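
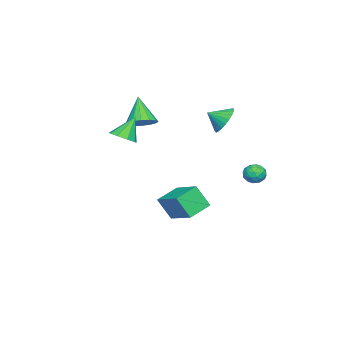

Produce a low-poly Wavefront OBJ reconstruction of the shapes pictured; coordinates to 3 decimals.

v 3.452 -2.02 2.519
v 4.167 -1.98 2.898
v 2.728 -1.62 3.841
v 4.04 -1.487 2.679
v 3.638 -1.244 2.385
v 3.149 -1.364 2.154
v 2.802 -1.791 2.093
v 2.759 -2.326 2.232
v 3.04 -2.718 2.505
v 3.514 -2.783 2.784
v 3.959 -2.492 2.94
v -1.305 -1.295 -5.289
v -1.144 -2.069 -3.898
v -2.66 -0.679 -4.79
v -2.499 -1.454 -3.399
v -0.301 0.294 -4.521
v -0.14 -0.481 -3.13
v -1.656 0.909 -4.022
v -1.495 0.135 -2.631
v -2.08 1.548 2.41
v -1.254 1.54 1.884
v -1.72 0.672 2.99
v -1.156 1.771 2.173
v -1.2 1.968 2.498
v -1.377 2.101 2.809
v -1.661 2.15 3.06
v -2.01 2.107 3.212
v -2.369 1.979 3.242
v -2.684 1.785 3.145
v -2.907 1.555 2.937
v -3.004 1.324 2.648
v -2.961 1.127 2.323
v -2.784 0.994 2.012
v -2.499 0.945 1.761
v -2.151 0.988 1.609
v -1.792 1.117 1.579
v -1.477 1.31 1.676
v -3.736 3.333 -2.417
v -3.16 3.075 -2.059
v -4.34 2.365 -2.141
v -3.764 2.107 -1.783
v -4.127 2.679 -1.523
v -3.753 3.278 -1.693
v -3.747 2.162 -2.507
v -3.373 2.761 -2.677
v -3.167 2.352 -2.114
v -3.401 2.671 -1.507
v -4.099 2.769 -2.693
v -4.333 3.088 -2.086
v -3.395 3.289 -2.262
v -4.105 2.151 -1.938
v -4.318 2.487 -1.785
v -3.98 2.336 -1.575
v -3.743 3.408 -2.047
v -3.405 3.256 -1.837
v -3.973 3.024 -1.522
v -4.095 2.184 -2.363
v -3.757 2.032 -2.153
v -3.52 3.104 -2.625
v -3.182 2.953 -2.415
v -3.527 2.416 -2.678
v -3.06 2.712 -2.084
v -3.416 2.143 -1.922
v -3.405 2.176 -2.347
v -3.186 2.527 -2.447
v -3.198 2.9 -1.727
v -3.553 2.331 -1.565
v -3.766 2.667 -1.412
v -3.547 3.019 -1.512
v -3.202 2.475 -1.76
v -3.947 3.109 -2.635
v -4.302 2.54 -2.473
v -3.953 2.421 -2.688
v -3.734 2.773 -2.788
v -4.084 3.297 -2.278
v -4.44 2.728 -2.116
v -4.314 2.913 -1.753
v -4.095 3.264 -1.853
v -4.298 2.965 -2.44
v -2.394 -3.539 1.372
v -1.564 -3.711 1.755
v -3.286 -4.161 3.028
v -1.664 -3.255 1.873
v -1.959 -2.875 1.856
v -2.371 -2.673 1.71
v -2.789 -2.703 1.474
v -3.101 -2.957 1.21
v -3.224 -3.368 0.99
v -3.125 -3.824 0.872
v -2.83 -4.203 0.889
v -2.418 -4.405 1.035
v -2 -4.375 1.271
v -1.687 -4.121 1.535
f 2 1 4
f 2 4 3
f 4 1 5
f 4 5 3
f 5 1 6
f 5 6 3
f 6 1 7
f 6 7 3
f 7 1 8
f 7 8 3
f 8 1 9
f 8 9 3
f 9 1 10
f 9 10 3
f 10 1 11
f 10 11 3
f 11 1 2
f 11 2 3
f 13 15 12
f 16 13 12
f 12 15 14
f 14 16 12
f 13 19 15
f 17 13 16
f 17 19 13
f 15 19 14
f 18 16 14
f 14 19 18
f 18 17 16
f 19 17 18
f 21 20 23
f 21 23 22
f 23 20 24
f 23 24 22
f 24 20 25
f 24 25 22
f 25 20 26
f 25 26 22
f 26 20 27
f 26 27 22
f 27 20 28
f 27 28 22
f 28 20 29
f 28 29 22
f 29 20 30
f 29 30 22
f 30 20 31
f 30 31 22
f 31 20 32
f 31 32 22
f 32 20 33
f 32 33 22
f 33 20 34
f 33 34 22
f 34 20 35
f 34 35 22
f 35 20 36
f 35 36 22
f 36 20 37
f 36 37 22
f 37 20 21
f 37 21 22
f 38 75 54
f 75 49 78
f 54 78 43
f 75 78 54
f 38 54 50
f 54 43 55
f 50 55 39
f 54 55 50
f 38 50 59
f 50 39 60
f 59 60 45
f 50 60 59
f 38 59 71
f 59 45 74
f 71 74 48
f 59 74 71
f 38 71 75
f 71 48 79
f 75 79 49
f 71 79 75
f 39 55 66
f 55 43 69
f 66 69 47
f 55 69 66
f 43 78 56
f 78 49 77
f 56 77 42
f 78 77 56
f 49 79 76
f 79 48 72
f 76 72 40
f 79 72 76
f 48 74 73
f 74 45 61
f 73 61 44
f 74 61 73
f 45 60 65
f 60 39 62
f 65 62 46
f 60 62 65
f 41 67 53
f 67 47 68
f 53 68 42
f 67 68 53
f 41 53 51
f 53 42 52
f 51 52 40
f 53 52 51
f 41 51 58
f 51 40 57
f 58 57 44
f 51 57 58
f 41 58 63
f 58 44 64
f 63 64 46
f 58 64 63
f 41 63 67
f 63 46 70
f 67 70 47
f 63 70 67
f 42 68 56
f 68 47 69
f 56 69 43
f 68 69 56
f 40 52 76
f 52 42 77
f 76 77 49
f 52 77 76
f 44 57 73
f 57 40 72
f 73 72 48
f 57 72 73
f 46 64 65
f 64 44 61
f 65 61 45
f 64 61 65
f 47 70 66
f 70 46 62
f 66 62 39
f 70 62 66
f 81 80 83
f 81 83 82
f 83 80 84
f 83 84 82
f 84 80 85
f 84 85 82
f 85 80 86
f 85 86 82
f 86 80 87
f 86 87 82
f 87 80 88
f 87 88 82
f 88 80 89
f 88 89 82
f 89 80 90
f 89 90 82
f 90 80 91
f 90 91 82
f 91 80 92
f 91 92 82
f 92 80 93
f 92 93 82
f 93 80 81
f 93 81 82



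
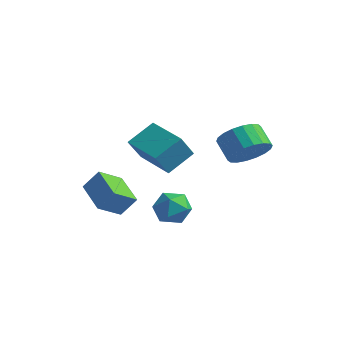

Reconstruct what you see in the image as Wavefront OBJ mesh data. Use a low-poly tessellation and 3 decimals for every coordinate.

v -1.608 -2.171 -3.531
v -1.849 -3.307 -2.823
v -3.136 -1.5 -2.972
v -3.376 -2.636 -2.264
v -1.084 -1.724 -2.636
v -1.324 -2.86 -1.928
v -2.611 -1.053 -2.077
v -2.852 -2.189 -1.369
v 1.515 2.515 -0.512
v 2.083 3.313 -0.163
v 1.194 3.603 0.62
v 0.625 2.805 0.272
v 1.84 3.502 -0.508
v 0.951 3.793 0.275
v 1.533 3.496 -0.855
v 0.644 3.787 -0.071
v 1.222 3.296 -1.133
v 0.333 3.586 -0.35
v 0.97 2.941 -1.288
v 0.081 3.231 -0.505
v 0.825 2.501 -1.29
v -0.064 2.792 -0.506
v 0.816 2.064 -1.137
v -0.073 2.355 -0.354
v 0.946 1.717 -0.86
v 0.057 2.007 -0.077
v 1.189 1.527 -0.515
v 0.3 1.818 0.268
v 1.496 1.533 -0.169
v 0.607 1.824 0.615
v 1.807 1.734 0.11
v 0.918 2.024 0.893
v 2.059 2.089 0.265
v 1.17 2.379 1.048
v 2.204 2.528 0.266
v 1.315 2.819 1.05
v 2.213 2.965 0.114
v 1.324 3.256 0.897
v -0.11 -1.572 -2.757
v 0.5 -1.134 -3.298
v 1 -1.986 -1.842
v 1.61 -1.548 -2.383
v 0.997 -1.062 -1.888
v 0.311 -0.806 -2.454
v 1.189 -2.314 -2.686
v 0.503 -2.058 -3.252
v 1.302 -1.593 -3.254
v 1.184 -0.819 -2.762
v 0.316 -2.301 -2.378
v 0.198 -1.527 -1.886
v -3.536 1.131 -1.796
v -3.515 0.284 -0.619
v -3.183 2.368 -0.913
v -3.162 1.521 0.264
v -1.578 0.779 -2.084
v -1.557 -0.068 -0.907
v -1.225 2.016 -1.201
v -1.204 1.169 -0.024
f 2 4 1
f 5 2 1
f 1 4 3
f 3 5 1
f 2 8 4
f 6 2 5
f 6 8 2
f 4 8 3
f 7 5 3
f 3 8 7
f 7 6 5
f 8 6 7
f 10 9 13
f 10 13 11
f 11 13 14
f 11 14 12
f 13 9 15
f 13 15 14
f 14 15 16
f 14 16 12
f 15 9 17
f 15 17 16
f 16 17 18
f 16 18 12
f 17 9 19
f 17 19 18
f 18 19 20
f 18 20 12
f 19 9 21
f 19 21 20
f 20 21 22
f 20 22 12
f 21 9 23
f 21 23 22
f 22 23 24
f 22 24 12
f 23 9 25
f 23 25 24
f 24 25 26
f 24 26 12
f 25 9 27
f 25 27 26
f 26 27 28
f 26 28 12
f 27 9 29
f 27 29 28
f 28 29 30
f 28 30 12
f 29 9 31
f 29 31 30
f 30 31 32
f 30 32 12
f 31 9 33
f 31 33 32
f 32 33 34
f 32 34 12
f 33 9 35
f 33 35 34
f 34 35 36
f 34 36 12
f 35 9 37
f 35 37 36
f 36 37 38
f 36 38 12
f 37 9 10
f 37 10 38
f 38 10 11
f 38 11 12
f 39 50 44
f 39 44 40
f 39 40 46
f 39 46 49
f 39 49 50
f 40 44 48
f 44 50 43
f 50 49 41
f 49 46 45
f 46 40 47
f 42 48 43
f 42 43 41
f 42 41 45
f 42 45 47
f 42 47 48
f 43 48 44
f 41 43 50
f 45 41 49
f 47 45 46
f 48 47 40
f 52 54 51
f 55 52 51
f 51 54 53
f 53 55 51
f 52 58 54
f 56 52 55
f 56 58 52
f 54 58 53
f 57 55 53
f 53 58 57
f 57 56 55
f 58 56 57



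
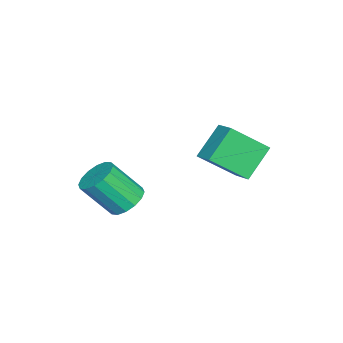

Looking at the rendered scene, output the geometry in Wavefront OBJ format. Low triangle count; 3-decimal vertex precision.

v 3.213 0.676 -3.842
v 3.818 1.143 -3.607
v 4.113 0.071 -2.242
v 3.507 -0.396 -2.478
v 3.484 1.295 -3.415
v 3.779 0.224 -2.05
v 3.077 1.281 -3.338
v 3.372 0.21 -1.973
v 2.707 1.106 -3.396
v 3.002 0.034 -2.031
v 2.472 0.815 -3.573
v 2.767 -0.257 -2.209
v 2.436 0.486 -3.823
v 2.73 -0.585 -2.458
v 2.607 0.209 -4.078
v 2.902 -0.863 -2.713
v 2.941 0.056 -4.27
v 3.236 -1.015 -2.905
v 3.348 0.07 -4.347
v 3.643 -1.001 -2.982
v 3.718 0.246 -4.289
v 4.013 -0.826 -2.924
v 3.953 0.537 -4.111
v 4.248 -0.535 -2.747
v 3.99 0.865 -3.862
v 4.284 -0.206 -2.497
v -0.231 3.855 -4.125
v 0.342 2.497 -2.943
v -1.279 4.421 -2.969
v -0.706 3.062 -1.786
v 0.526 4.498 -3.754
v 1.099 3.139 -2.571
v -0.522 5.063 -2.597
v 0.051 3.705 -1.415
f 2 1 5
f 2 5 3
f 3 5 6
f 3 6 4
f 5 1 7
f 5 7 6
f 6 7 8
f 6 8 4
f 7 1 9
f 7 9 8
f 8 9 10
f 8 10 4
f 9 1 11
f 9 11 10
f 10 11 12
f 10 12 4
f 11 1 13
f 11 13 12
f 12 13 14
f 12 14 4
f 13 1 15
f 13 15 14
f 14 15 16
f 14 16 4
f 15 1 17
f 15 17 16
f 16 17 18
f 16 18 4
f 17 1 19
f 17 19 18
f 18 19 20
f 18 20 4
f 19 1 21
f 19 21 20
f 20 21 22
f 20 22 4
f 21 1 23
f 21 23 22
f 22 23 24
f 22 24 4
f 23 1 25
f 23 25 24
f 24 25 26
f 24 26 4
f 25 1 2
f 25 2 26
f 26 2 3
f 26 3 4
f 28 30 27
f 31 28 27
f 27 30 29
f 29 31 27
f 28 34 30
f 32 28 31
f 32 34 28
f 30 34 29
f 33 31 29
f 29 34 33
f 33 32 31
f 34 32 33



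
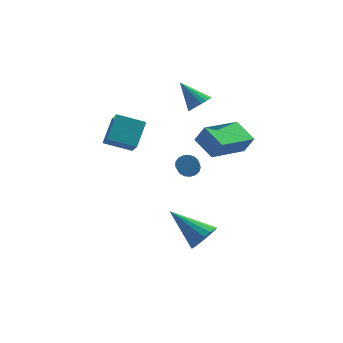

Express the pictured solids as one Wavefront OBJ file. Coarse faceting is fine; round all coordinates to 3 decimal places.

v 0.924 -1.851 -0.185
v 1.452 -1.807 -0.174
v 1.544 -3.166 0.775
v 1.016 -3.209 0.765
v 1.376 -1.672 0.027
v 1.468 -3.031 0.976
v 1.196 -1.578 0.179
v 1.289 -2.937 1.128
v 0.954 -1.546 0.248
v 1.047 -2.905 1.197
v 0.705 -1.584 0.218
v 0.798 -2.943 1.167
v 0.506 -1.683 0.096
v 0.599 -3.042 1.045
v 0.403 -1.821 -0.091
v 0.496 -3.179 0.858
v 0.419 -1.965 -0.299
v 0.512 -3.324 0.65
v 0.551 -2.083 -0.481
v 0.643 -3.442 0.468
v 0.768 -2.148 -0.595
v 0.86 -3.507 0.354
v 1.021 -2.145 -0.615
v 1.113 -3.503 0.334
v 1.251 -2.074 -0.536
v 1.344 -3.433 0.413
v 1.407 -1.952 -0.377
v 1.499 -3.311 0.572
v 1.666 -2.121 -4.589
v 1.966 -2.51 -3.933
v 0.014 -1.379 -3.391
v 2.136 -2.157 -3.918
v 2.198 -1.795 -4.056
v 2.138 -1.508 -4.317
v 1.97 -1.361 -4.64
v 1.732 -1.388 -4.951
v 1.479 -1.583 -5.179
v 1.269 -1.901 -5.272
v 1.149 -2.27 -5.208
v 1.148 -2.604 -5.002
v 1.266 -2.828 -4.702
v 1.475 -2.889 -4.376
v 1.728 -2.775 -4.098
v 1.163 -1.731 1.518
v 1.617 -1.883 2.397
v 2.449 -0.143 1.129
v 2.903 -0.295 2.007
v 2.017 -2.565 0.933
v 2.471 -2.717 1.811
v 3.303 -0.977 0.543
v 3.757 -1.129 1.422
v -3.571 2.011 -1.021
v -3.24 1.279 -0.344
v -3.29 3.133 0.055
v -2.959 2.402 0.732
v -2.201 2.158 -1.532
v -1.87 1.427 -0.855
v -1.92 3.281 -0.456
v -1.589 2.549 0.221
v 0.85 3.488 1.092
v 1.175 3.079 1.544
v -0.17 3.952 2.248
v 1.319 3.326 1.572
v 1.382 3.6 1.517
v 1.353 3.855 1.389
v 1.237 4.047 1.209
v 1.055 4.141 1.01
v 0.836 4.123 0.824
v 0.621 3.995 0.685
v 0.445 3.779 0.617
v 0.339 3.513 0.63
v 0.321 3.242 0.724
v 0.395 3.014 0.881
v 0.548 2.868 1.075
v 0.753 2.828 1.272
v 0.975 2.903 1.438
f 2 1 5
f 2 5 3
f 3 5 6
f 3 6 4
f 5 1 7
f 5 7 6
f 6 7 8
f 6 8 4
f 7 1 9
f 7 9 8
f 8 9 10
f 8 10 4
f 9 1 11
f 9 11 10
f 10 11 12
f 10 12 4
f 11 1 13
f 11 13 12
f 12 13 14
f 12 14 4
f 13 1 15
f 13 15 14
f 14 15 16
f 14 16 4
f 15 1 17
f 15 17 16
f 16 17 18
f 16 18 4
f 17 1 19
f 17 19 18
f 18 19 20
f 18 20 4
f 19 1 21
f 19 21 20
f 20 21 22
f 20 22 4
f 21 1 23
f 21 23 22
f 22 23 24
f 22 24 4
f 23 1 25
f 23 25 24
f 24 25 26
f 24 26 4
f 25 1 27
f 25 27 26
f 26 27 28
f 26 28 4
f 27 1 2
f 27 2 28
f 28 2 3
f 28 3 4
f 30 29 32
f 30 32 31
f 32 29 33
f 32 33 31
f 33 29 34
f 33 34 31
f 34 29 35
f 34 35 31
f 35 29 36
f 35 36 31
f 36 29 37
f 36 37 31
f 37 29 38
f 37 38 31
f 38 29 39
f 38 39 31
f 39 29 40
f 39 40 31
f 40 29 41
f 40 41 31
f 41 29 42
f 41 42 31
f 42 29 43
f 42 43 31
f 43 29 30
f 43 30 31
f 45 47 44
f 48 45 44
f 44 47 46
f 46 48 44
f 45 51 47
f 49 45 48
f 49 51 45
f 47 51 46
f 50 48 46
f 46 51 50
f 50 49 48
f 51 49 50
f 53 55 52
f 56 53 52
f 52 55 54
f 54 56 52
f 53 59 55
f 57 53 56
f 57 59 53
f 55 59 54
f 58 56 54
f 54 59 58
f 58 57 56
f 59 57 58
f 61 60 63
f 61 63 62
f 63 60 64
f 63 64 62
f 64 60 65
f 64 65 62
f 65 60 66
f 65 66 62
f 66 60 67
f 66 67 62
f 67 60 68
f 67 68 62
f 68 60 69
f 68 69 62
f 69 60 70
f 69 70 62
f 70 60 71
f 70 71 62
f 71 60 72
f 71 72 62
f 72 60 73
f 72 73 62
f 73 60 74
f 73 74 62
f 74 60 75
f 74 75 62
f 75 60 76
f 75 76 62
f 76 60 61
f 76 61 62



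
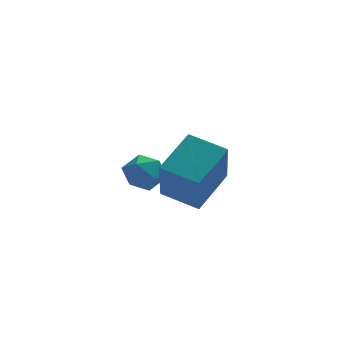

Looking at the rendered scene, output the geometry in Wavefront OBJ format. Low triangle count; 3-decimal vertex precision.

v 0.422 -0.486 -1.189
v 0.288 -1.583 0.465
v -0.683 0.213 -0.816
v -0.818 -0.885 0.839
v 1.418 0.645 -0.359
v 1.283 -0.453 1.296
v 0.312 1.343 0.015
v 0.178 0.246 1.669
v -1.656 3.007 -1.012
v -1.061 3.265 -0.564
v -0.819 2.475 -1.816
v -0.224 2.733 -1.368
v -0.701 2.165 -1.101
v -1.218 2.493 -0.604
v -0.662 3.247 -1.776
v -1.179 3.575 -1.279
v -0.446 3.413 -1.036
v -0.471 2.744 -0.619
v -1.409 2.996 -1.761
v -1.434 2.327 -1.344
f 2 4 1
f 5 2 1
f 1 4 3
f 3 5 1
f 2 8 4
f 6 2 5
f 6 8 2
f 4 8 3
f 7 5 3
f 3 8 7
f 7 6 5
f 8 6 7
f 9 20 14
f 9 14 10
f 9 10 16
f 9 16 19
f 9 19 20
f 10 14 18
f 14 20 13
f 20 19 11
f 19 16 15
f 16 10 17
f 12 18 13
f 12 13 11
f 12 11 15
f 12 15 17
f 12 17 18
f 13 18 14
f 11 13 20
f 15 11 19
f 17 15 16
f 18 17 10



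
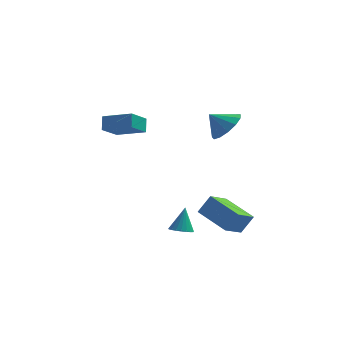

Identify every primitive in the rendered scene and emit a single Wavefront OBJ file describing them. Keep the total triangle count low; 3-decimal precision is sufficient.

v 0.295 -2.763 -3.518
v 0.776 -2.426 -3.717
v 0.405 -2.177 -2.262
v 0.576 -2.272 -3.771
v 0.328 -2.203 -3.782
v 0.074 -2.23 -3.747
v -0.141 -2.35 -3.672
v -0.282 -2.541 -3.571
v -0.322 -2.77 -3.46
v -0.256 -2.998 -3.36
v -0.095 -3.186 -3.287
v 0.134 -3.3 -3.254
v 0.391 -3.321 -3.266
v 0.631 -3.246 -3.322
v 0.813 -3.087 -3.412
v 0.905 -2.872 -3.521
v 0.892 -2.638 -3.628
v 0.915 -1.505 -2.875
v 1.482 -1.197 -1.911
v 1.543 -0.381 -3.604
v 2.11 -0.072 -2.64
v 2.41 -2.668 -3.38
v 2.977 -2.359 -2.416
v 3.038 -1.543 -4.109
v 3.605 -1.235 -3.145
v -3.429 0.563 1.084
v -3.948 -0.499 1.889
v -3.502 1.103 1.75
v -4.022 0.041 2.554
v -1.898 0.179 1.566
v -2.418 -0.883 2.37
v -1.972 0.719 2.231
v -2.491 -0.343 3.036
v 2.303 -1.778 3.189
v 2.98 -1.978 3.882
v 1.477 -1.862 3.971
v 2.919 -1.423 3.878
v 2.662 -0.981 3.655
v 2.291 -0.792 3.284
v 1.923 -0.916 2.882
v 1.676 -1.313 2.579
v 1.628 -1.858 2.469
v 1.794 -2.377 2.587
v 2.121 -2.706 2.897
v 2.506 -2.74 3.299
v 2.826 -2.468 3.667
f 2 1 4
f 2 4 3
f 4 1 5
f 4 5 3
f 5 1 6
f 5 6 3
f 6 1 7
f 6 7 3
f 7 1 8
f 7 8 3
f 8 1 9
f 8 9 3
f 9 1 10
f 9 10 3
f 10 1 11
f 10 11 3
f 11 1 12
f 11 12 3
f 12 1 13
f 12 13 3
f 13 1 14
f 13 14 3
f 14 1 15
f 14 15 3
f 15 1 16
f 15 16 3
f 16 1 17
f 16 17 3
f 17 1 2
f 17 2 3
f 19 21 18
f 22 19 18
f 18 21 20
f 20 22 18
f 19 25 21
f 23 19 22
f 23 25 19
f 21 25 20
f 24 22 20
f 20 25 24
f 24 23 22
f 25 23 24
f 27 29 26
f 30 27 26
f 26 29 28
f 28 30 26
f 27 33 29
f 31 27 30
f 31 33 27
f 29 33 28
f 32 30 28
f 28 33 32
f 32 31 30
f 33 31 32
f 35 34 37
f 35 37 36
f 37 34 38
f 37 38 36
f 38 34 39
f 38 39 36
f 39 34 40
f 39 40 36
f 40 34 41
f 40 41 36
f 41 34 42
f 41 42 36
f 42 34 43
f 42 43 36
f 43 34 44
f 43 44 36
f 44 34 45
f 44 45 36
f 45 34 46
f 45 46 36
f 46 34 35
f 46 35 36



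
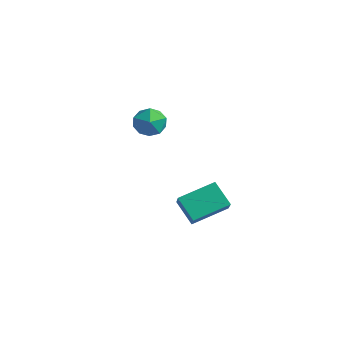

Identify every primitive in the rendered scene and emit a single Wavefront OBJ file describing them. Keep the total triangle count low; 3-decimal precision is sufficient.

v 2.37 0.306 -3.383
v 3.098 -0.296 -2.534
v 2.943 1.784 -2.827
v 3.671 1.182 -1.978
v 3.309 0.258 -4.222
v 4.037 -0.344 -3.373
v 3.882 1.736 -3.666
v 4.61 1.134 -2.817
v -2.201 2.452 -0.853
v -1.635 3.088 -0.875
v -1.305 1.632 -1.505
v -0.739 2.268 -1.527
v -0.94 1.901 -0.785
v -1.493 2.408 -0.382
v -1.447 2.312 -1.998
v -2 2.819 -1.595
v -1.168 3.001 -1.582
v -0.855 2.747 -0.832
v -2.085 1.973 -1.548
v -1.772 1.719 -0.798
f 2 4 1
f 5 2 1
f 1 4 3
f 3 5 1
f 2 8 4
f 6 2 5
f 6 8 2
f 4 8 3
f 7 5 3
f 3 8 7
f 7 6 5
f 8 6 7
f 9 20 14
f 9 14 10
f 9 10 16
f 9 16 19
f 9 19 20
f 10 14 18
f 14 20 13
f 20 19 11
f 19 16 15
f 16 10 17
f 12 18 13
f 12 13 11
f 12 11 15
f 12 15 17
f 12 17 18
f 13 18 14
f 11 13 20
f 15 11 19
f 17 15 16
f 18 17 10



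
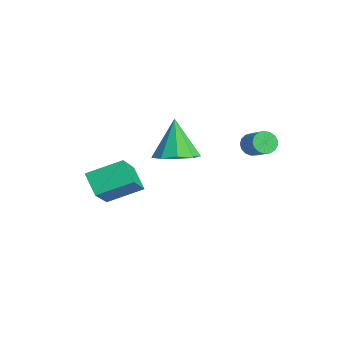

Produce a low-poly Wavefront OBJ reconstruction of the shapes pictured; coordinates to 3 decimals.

v 1.255 2.994 2.064
v 1.553 3.095 1.565
v 2.504 3.308 2.177
v 2.205 3.206 2.676
v 1.451 3.349 1.636
v 2.401 3.562 2.248
v 1.304 3.521 1.804
v 2.254 3.734 2.416
v 1.146 3.572 2.032
v 2.096 3.785 2.644
v 1.012 3.491 2.268
v 1.962 3.704 2.88
v 0.934 3.296 2.456
v 1.885 3.509 3.068
v 0.93 3.032 2.555
v 1.88 3.244 3.167
v 1 2.758 2.541
v 1.95 2.971 3.153
v 1.129 2.539 2.418
v 2.079 2.752 3.03
v 1.286 2.424 2.214
v 2.236 2.637 2.826
v 1.436 2.439 1.975
v 2.386 2.652 2.587
v 1.545 2.581 1.757
v 2.495 2.794 2.369
v 1.587 2.818 1.609
v 2.537 3.031 2.221
v -3.699 -2.501 -2.047
v -3.412 -0.863 -1.33
v -2.727 -2.303 -2.887
v -2.44 -0.666 -2.17
v -2.32 -3.354 -0.65
v -2.033 -1.717 0.067
v -1.348 -3.157 -1.49
v -1.061 -1.519 -0.773
v -0.127 0.07 1.064
v 0.82 -0.149 1.488
v -0.913 0.25 2.916
v 0.752 0.567 1.389
v 0.272 1.049 1.139
v -0.394 1.074 0.853
v -0.935 0.629 0.666
v -1.098 -0.078 0.666
v -0.806 -0.715 0.852
v -0.197 -0.985 1.137
v 0.446 -0.761 1.388
f 2 1 5
f 2 5 3
f 3 5 6
f 3 6 4
f 5 1 7
f 5 7 6
f 6 7 8
f 6 8 4
f 7 1 9
f 7 9 8
f 8 9 10
f 8 10 4
f 9 1 11
f 9 11 10
f 10 11 12
f 10 12 4
f 11 1 13
f 11 13 12
f 12 13 14
f 12 14 4
f 13 1 15
f 13 15 14
f 14 15 16
f 14 16 4
f 15 1 17
f 15 17 16
f 16 17 18
f 16 18 4
f 17 1 19
f 17 19 18
f 18 19 20
f 18 20 4
f 19 1 21
f 19 21 20
f 20 21 22
f 20 22 4
f 21 1 23
f 21 23 22
f 22 23 24
f 22 24 4
f 23 1 25
f 23 25 24
f 24 25 26
f 24 26 4
f 25 1 27
f 25 27 26
f 26 27 28
f 26 28 4
f 27 1 2
f 27 2 28
f 28 2 3
f 28 3 4
f 30 32 29
f 33 30 29
f 29 32 31
f 31 33 29
f 30 36 32
f 34 30 33
f 34 36 30
f 32 36 31
f 35 33 31
f 31 36 35
f 35 34 33
f 36 34 35
f 38 37 40
f 38 40 39
f 40 37 41
f 40 41 39
f 41 37 42
f 41 42 39
f 42 37 43
f 42 43 39
f 43 37 44
f 43 44 39
f 44 37 45
f 44 45 39
f 45 37 46
f 45 46 39
f 46 37 47
f 46 47 39
f 47 37 38
f 47 38 39



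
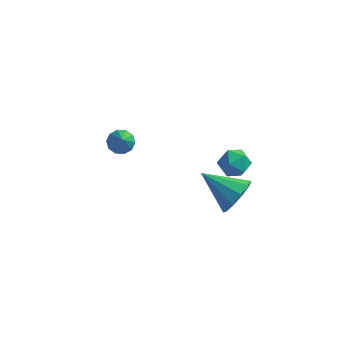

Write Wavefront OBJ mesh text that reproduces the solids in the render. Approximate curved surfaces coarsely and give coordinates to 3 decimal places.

v -4.071 1.598 1.503
v -3.729 1.161 1.044
v -3.509 0.342 3.117
v -3.439 1.468 1.183
v -3.39 1.826 1.444
v -3.601 2.096 1.728
v -3.992 2.176 1.925
v -4.412 2.035 1.962
v -4.702 1.727 1.823
v -4.751 1.37 1.562
v -4.54 1.1 1.279
v -4.149 1.02 1.081
v 2.839 -1.144 2.177
v 3.238 -1.698 3.04
v 0.941 -0.916 3.203
v 3.369 -1.038 3.135
v 3.298 -0.419 2.865
v 3.052 -0.076 2.332
v 2.724 -0.141 1.74
v 2.441 -0.59 1.315
v 2.309 -1.25 1.219
v 2.381 -1.87 1.49
v 2.627 -2.212 2.023
v 2.955 -2.147 2.615
v 1.358 1.98 2.277
v 1.878 2.616 1.874
v 1.642 1.044 1.166
v 2.162 1.68 0.763
v 2.44 1.288 1.541
v 2.264 1.866 2.228
v 1.256 1.794 0.812
v 1.08 2.372 1.499
v 1.814 2.501 0.969
v 2.546 2.188 1.419
v 0.974 1.472 1.621
v 1.706 1.159 2.071
f 2 1 4
f 2 4 3
f 4 1 5
f 4 5 3
f 5 1 6
f 5 6 3
f 6 1 7
f 6 7 3
f 7 1 8
f 7 8 3
f 8 1 9
f 8 9 3
f 9 1 10
f 9 10 3
f 10 1 11
f 10 11 3
f 11 1 12
f 11 12 3
f 12 1 2
f 12 2 3
f 14 13 16
f 14 16 15
f 16 13 17
f 16 17 15
f 17 13 18
f 17 18 15
f 18 13 19
f 18 19 15
f 19 13 20
f 19 20 15
f 20 13 21
f 20 21 15
f 21 13 22
f 21 22 15
f 22 13 23
f 22 23 15
f 23 13 24
f 23 24 15
f 24 13 14
f 24 14 15
f 25 36 30
f 25 30 26
f 25 26 32
f 25 32 35
f 25 35 36
f 26 30 34
f 30 36 29
f 36 35 27
f 35 32 31
f 32 26 33
f 28 34 29
f 28 29 27
f 28 27 31
f 28 31 33
f 28 33 34
f 29 34 30
f 27 29 36
f 31 27 35
f 33 31 32
f 34 33 26



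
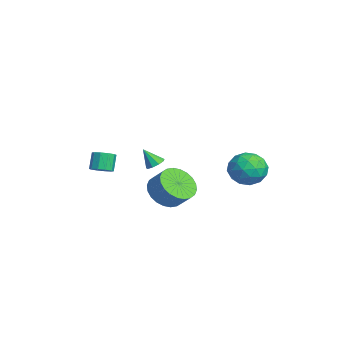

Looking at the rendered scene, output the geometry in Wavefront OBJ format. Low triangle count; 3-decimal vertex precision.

v 2.769 1.873 4.038
v 3.315 2.37 3.35
v 4.125 1.15 4.59
v 4.671 1.647 3.902
v 4.249 2.148 4.671
v 3.411 2.595 4.329
v 4.029 0.925 3.611
v 3.191 1.372 3.269
v 4.093 1.784 3.086
v 4.23 2.54 3.741
v 3.21 0.98 4.199
v 3.347 1.736 4.854
v 2.923 2.185 3.645
v 4.517 1.335 4.295
v 4.269 1.629 4.746
v 4.59 1.922 4.342
v 2.98 2.317 4.221
v 3.3 2.61 3.816
v 3.85 2.479 4.593
v 4.14 0.91 4.124
v 4.46 1.203 3.719
v 2.85 1.598 3.598
v 3.171 1.891 3.194
v 3.59 1.041 3.347
v 3.701 2.133 3.086
v 4.498 1.708 3.411
v 4.121 1.283 3.239
v 3.628 1.546 3.039
v 3.782 2.578 3.471
v 4.579 2.152 3.796
v 4.331 2.447 4.247
v 3.838 2.71 4.046
v 4.239 2.233 3.316
v 2.861 1.368 4.144
v 3.658 0.942 4.469
v 3.602 0.81 3.894
v 3.109 1.073 3.693
v 2.942 1.812 4.529
v 3.739 1.387 4.854
v 3.812 1.974 4.901
v 3.319 2.237 4.701
v 3.201 1.287 4.624
v 0.015 -1.799 2.967
v 0.28 -1.454 3.252
v -0.255 -2.341 3.873
v -0.058 -1.348 3.215
v -0.361 -1.453 3.062
v -0.488 -1.72 2.864
v -0.38 -2.024 2.715
v -0.087 -2.222 2.683
v 0.254 -2.223 2.784
v 0.483 -2.025 2.971
v 0.493 -1.721 3.156
v -2.234 -4.023 1.756
v -1.703 -3.904 2.009
v -2.175 -3.678 2.896
v -2.706 -3.797 2.644
v -1.832 -3.59 1.86
v -2.304 -3.364 2.747
v -2.115 -3.441 1.672
v -2.587 -3.215 2.559
v -2.443 -3.514 1.516
v -2.915 -3.289 2.403
v -2.692 -3.782 1.452
v -3.163 -3.556 2.339
v -2.765 -4.142 1.504
v -3.237 -3.916 2.391
v -2.636 -4.456 1.653
v -3.108 -4.23 2.54
v -2.353 -4.605 1.841
v -2.825 -4.379 2.728
v -2.025 -4.531 1.997
v -2.497 -4.306 2.884
v -1.777 -4.264 2.061
v -2.248 -4.038 2.948
v 1.602 -1.651 1.842
v 2.238 -2.461 1.861
v 2.854 -1.959 2.636
v 2.218 -1.149 2.618
v 2.41 -2.233 1.577
v 3.025 -1.731 2.353
v 2.458 -1.916 1.334
v 3.074 -1.415 2.11
v 2.376 -1.559 1.169
v 2.992 -1.058 1.944
v 2.176 -1.216 1.106
v 2.792 -0.715 1.881
v 1.889 -0.94 1.155
v 2.505 -0.438 1.93
v 1.558 -0.771 1.308
v 2.174 -0.27 2.084
v 1.234 -0.736 1.543
v 1.85 -0.235 2.319
v 0.966 -0.841 1.824
v 1.582 -0.339 2.599
v 0.795 -1.069 2.107
v 1.41 -0.567 2.883
v 0.746 -1.385 2.35
v 1.362 -0.884 3.126
v 0.828 -1.742 2.516
v 1.444 -1.241 3.291
v 1.028 -2.085 2.579
v 1.644 -1.584 3.354
v 1.315 -2.362 2.53
v 1.931 -1.86 3.305
v 1.646 -2.53 2.376
v 2.262 -2.029 3.152
v 1.97 -2.565 2.141
v 2.586 -2.064 2.917
f 1 38 17
f 38 12 41
f 17 41 6
f 38 41 17
f 1 17 13
f 17 6 18
f 13 18 2
f 17 18 13
f 1 13 22
f 13 2 23
f 22 23 8
f 13 23 22
f 1 22 34
f 22 8 37
f 34 37 11
f 22 37 34
f 1 34 38
f 34 11 42
f 38 42 12
f 34 42 38
f 2 18 29
f 18 6 32
f 29 32 10
f 18 32 29
f 6 41 19
f 41 12 40
f 19 40 5
f 41 40 19
f 12 42 39
f 42 11 35
f 39 35 3
f 42 35 39
f 11 37 36
f 37 8 24
f 36 24 7
f 37 24 36
f 8 23 28
f 23 2 25
f 28 25 9
f 23 25 28
f 4 30 16
f 30 10 31
f 16 31 5
f 30 31 16
f 4 16 14
f 16 5 15
f 14 15 3
f 16 15 14
f 4 14 21
f 14 3 20
f 21 20 7
f 14 20 21
f 4 21 26
f 21 7 27
f 26 27 9
f 21 27 26
f 4 26 30
f 26 9 33
f 30 33 10
f 26 33 30
f 5 31 19
f 31 10 32
f 19 32 6
f 31 32 19
f 3 15 39
f 15 5 40
f 39 40 12
f 15 40 39
f 7 20 36
f 20 3 35
f 36 35 11
f 20 35 36
f 9 27 28
f 27 7 24
f 28 24 8
f 27 24 28
f 10 33 29
f 33 9 25
f 29 25 2
f 33 25 29
f 44 43 46
f 44 46 45
f 46 43 47
f 46 47 45
f 47 43 48
f 47 48 45
f 48 43 49
f 48 49 45
f 49 43 50
f 49 50 45
f 50 43 51
f 50 51 45
f 51 43 52
f 51 52 45
f 52 43 53
f 52 53 45
f 53 43 44
f 53 44 45
f 55 54 58
f 55 58 56
f 56 58 59
f 56 59 57
f 58 54 60
f 58 60 59
f 59 60 61
f 59 61 57
f 60 54 62
f 60 62 61
f 61 62 63
f 61 63 57
f 62 54 64
f 62 64 63
f 63 64 65
f 63 65 57
f 64 54 66
f 64 66 65
f 65 66 67
f 65 67 57
f 66 54 68
f 66 68 67
f 67 68 69
f 67 69 57
f 68 54 70
f 68 70 69
f 69 70 71
f 69 71 57
f 70 54 72
f 70 72 71
f 71 72 73
f 71 73 57
f 72 54 74
f 72 74 73
f 73 74 75
f 73 75 57
f 74 54 55
f 74 55 75
f 75 55 56
f 75 56 57
f 77 76 80
f 77 80 78
f 78 80 81
f 78 81 79
f 80 76 82
f 80 82 81
f 81 82 83
f 81 83 79
f 82 76 84
f 82 84 83
f 83 84 85
f 83 85 79
f 84 76 86
f 84 86 85
f 85 86 87
f 85 87 79
f 86 76 88
f 86 88 87
f 87 88 89
f 87 89 79
f 88 76 90
f 88 90 89
f 89 90 91
f 89 91 79
f 90 76 92
f 90 92 91
f 91 92 93
f 91 93 79
f 92 76 94
f 92 94 93
f 93 94 95
f 93 95 79
f 94 76 96
f 94 96 95
f 95 96 97
f 95 97 79
f 96 76 98
f 96 98 97
f 97 98 99
f 97 99 79
f 98 76 100
f 98 100 99
f 99 100 101
f 99 101 79
f 100 76 102
f 100 102 101
f 101 102 103
f 101 103 79
f 102 76 104
f 102 104 103
f 103 104 105
f 103 105 79
f 104 76 106
f 104 106 105
f 105 106 107
f 105 107 79
f 106 76 108
f 106 108 107
f 107 108 109
f 107 109 79
f 108 76 77
f 108 77 109
f 109 77 78
f 109 78 79



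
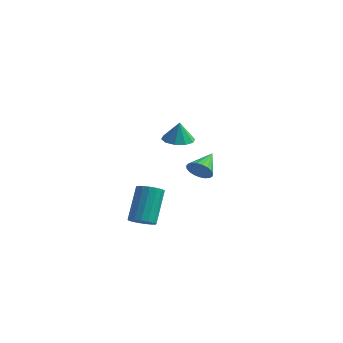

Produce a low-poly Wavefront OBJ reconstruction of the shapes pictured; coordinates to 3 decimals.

v 0.244 -3.922 -3.217
v 0.818 -3.602 -3.273
v 0.451 -2.638 -1.56
v -0.124 -2.958 -1.503
v 0.613 -3.415 -3.423
v 0.245 -2.451 -1.71
v 0.322 -3.344 -3.525
v -0.046 -2.38 -1.812
v 0.014 -3.405 -3.557
v -0.354 -2.441 -1.844
v -0.242 -3.585 -3.51
v -0.609 -2.621 -1.797
v -0.386 -3.842 -3.397
v -0.754 -2.878 -1.684
v -0.386 -4.117 -3.242
v -0.754 -3.153 -1.529
v -0.242 -4.348 -3.081
v -0.61 -3.384 -1.368
v 0.014 -4.481 -2.951
v -0.354 -3.517 -1.238
v 0.322 -4.486 -2.882
v -0.046 -3.522 -1.169
v 0.612 -4.362 -2.89
v 0.244 -3.398 -1.177
v 0.818 -4.137 -2.972
v 0.45 -3.173 -1.259
v 0.893 -3.863 -3.111
v 0.525 -2.899 -1.398
v -1.058 -0.059 0.631
v -0.54 0.536 0.591
v -0.902 -0.121 1.729
v -0.983 0.727 0.665
v -1.455 0.617 0.726
v -1.775 0.25 0.751
v -1.822 -0.236 0.73
v -1.576 -0.654 0.672
v -1.133 -0.845 0.598
v -0.661 -0.736 0.537
v -0.341 -0.368 0.512
v -0.294 0.118 0.533
v -1.583 2.065 -2.078
v -1.182 1.817 -1.548
v -1.837 3.275 -1.322
v -0.984 1.962 -1.712
v -0.889 2.124 -1.94
v -0.915 2.276 -2.192
v -1.056 2.391 -2.424
v -1.289 2.45 -2.597
v -1.572 2.442 -2.679
v -1.857 2.369 -2.658
v -2.095 2.244 -2.536
v -2.245 2.087 -2.336
v -2.28 1.927 -2.09
v -2.194 1.79 -1.843
v -2.003 1.701 -1.636
v -1.74 1.674 -1.506
v -1.449 1.716 -1.475
f 2 1 5
f 2 5 3
f 3 5 6
f 3 6 4
f 5 1 7
f 5 7 6
f 6 7 8
f 6 8 4
f 7 1 9
f 7 9 8
f 8 9 10
f 8 10 4
f 9 1 11
f 9 11 10
f 10 11 12
f 10 12 4
f 11 1 13
f 11 13 12
f 12 13 14
f 12 14 4
f 13 1 15
f 13 15 14
f 14 15 16
f 14 16 4
f 15 1 17
f 15 17 16
f 16 17 18
f 16 18 4
f 17 1 19
f 17 19 18
f 18 19 20
f 18 20 4
f 19 1 21
f 19 21 20
f 20 21 22
f 20 22 4
f 21 1 23
f 21 23 22
f 22 23 24
f 22 24 4
f 23 1 25
f 23 25 24
f 24 25 26
f 24 26 4
f 25 1 27
f 25 27 26
f 26 27 28
f 26 28 4
f 27 1 2
f 27 2 28
f 28 2 3
f 28 3 4
f 30 29 32
f 30 32 31
f 32 29 33
f 32 33 31
f 33 29 34
f 33 34 31
f 34 29 35
f 34 35 31
f 35 29 36
f 35 36 31
f 36 29 37
f 36 37 31
f 37 29 38
f 37 38 31
f 38 29 39
f 38 39 31
f 39 29 40
f 39 40 31
f 40 29 30
f 40 30 31
f 42 41 44
f 42 44 43
f 44 41 45
f 44 45 43
f 45 41 46
f 45 46 43
f 46 41 47
f 46 47 43
f 47 41 48
f 47 48 43
f 48 41 49
f 48 49 43
f 49 41 50
f 49 50 43
f 50 41 51
f 50 51 43
f 51 41 52
f 51 52 43
f 52 41 53
f 52 53 43
f 53 41 54
f 53 54 43
f 54 41 55
f 54 55 43
f 55 41 56
f 55 56 43
f 56 41 57
f 56 57 43
f 57 41 42
f 57 42 43



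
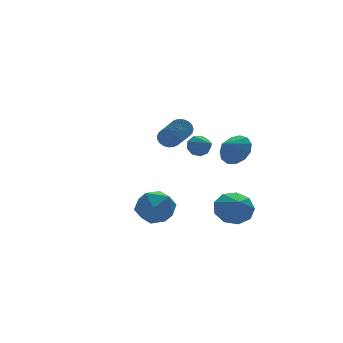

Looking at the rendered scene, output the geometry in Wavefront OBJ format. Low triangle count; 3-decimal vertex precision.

v 1.395 3.826 1.857
v 1.667 3.45 1.445
v 1.497 1.938 2.712
v 1.225 2.314 3.123
v 1.869 3.539 1.578
v 1.699 2.027 2.845
v 1.989 3.678 1.759
v 1.819 2.166 3.026
v 2.007 3.842 1.958
v 1.836 2.33 3.225
v 1.918 4.003 2.138
v 1.748 2.491 3.405
v 1.739 4.134 2.27
v 1.569 2.622 3.537
v 1.501 4.211 2.331
v 1.331 2.699 3.598
v 1.244 4.222 2.309
v 1.074 2.71 3.576
v 1.014 4.165 2.209
v 0.844 2.652 3.476
v 0.849 4.048 2.048
v 0.679 2.536 3.315
v 0.779 3.894 1.854
v 0.609 2.382 3.121
v 0.815 3.727 1.661
v 0.645 2.215 2.928
v 0.952 3.578 1.501
v 0.781 2.066 2.768
v 1.165 3.472 1.403
v 0.995 1.96 2.67
v 1.418 3.427 1.383
v 1.248 1.915 2.65
v 1.233 -2.572 -0.308
v 1.735 -3.246 -0.85
v 0.947 -3.488 0.568
v 2.155 -2.947 -0.4
v 2.144 -2.473 0.092
v 1.706 -2.044 0.397
v 1.047 -1.863 0.372
v 0.475 -2.013 0.029
v 0.258 -2.425 -0.473
v 0.496 -2.905 -0.897
v 1.08 -3.23 -1.046
v -4.132 -2.657 0.962
v -3.447 -1.818 1.112
v -2.753 -3.742 0.728
v -2.068 -2.903 0.878
v -2.658 -3.283 1.716
v -3.51 -2.612 1.861
v -2.69 -2.948 -0.021
v -3.542 -2.277 0.124
v -2.555 -1.998 0.504
v -2.536 -2.205 1.578
v -3.664 -3.355 0.262
v -3.645 -3.562 1.336
v -0.024 -1.446 3.641
v 0.263 -1.221 4.142
v -0.156 -2.834 4.339
v -0.156 -1.163 4.177
v -0.513 -1.238 3.96
v -0.641 -1.41 3.595
v -0.481 -1.599 3.25
v -0.106 -1.716 3.089
v 0.306 -1.706 3.185
v 0.565 -1.575 3.495
v 0.548 -1.383 3.873
v 3.003 0.158 2.09
v 3.592 0.033 2.825
v 2.117 -0.018 2.77
v 3.477 0.556 2.811
v 3.211 0.952 2.568
v 2.879 1.097 2.174
v 2.587 0.943 1.753
v 2.426 0.54 1.439
v 2.448 0.016 1.332
v 2.647 -0.463 1.465
v 2.958 -0.744 1.797
v 3.283 -0.739 2.222
v 3.52 -0.45 2.605
f 2 1 5
f 2 5 3
f 3 5 6
f 3 6 4
f 5 1 7
f 5 7 6
f 6 7 8
f 6 8 4
f 7 1 9
f 7 9 8
f 8 9 10
f 8 10 4
f 9 1 11
f 9 11 10
f 10 11 12
f 10 12 4
f 11 1 13
f 11 13 12
f 12 13 14
f 12 14 4
f 13 1 15
f 13 15 14
f 14 15 16
f 14 16 4
f 15 1 17
f 15 17 16
f 16 17 18
f 16 18 4
f 17 1 19
f 17 19 18
f 18 19 20
f 18 20 4
f 19 1 21
f 19 21 20
f 20 21 22
f 20 22 4
f 21 1 23
f 21 23 22
f 22 23 24
f 22 24 4
f 23 1 25
f 23 25 24
f 24 25 26
f 24 26 4
f 25 1 27
f 25 27 26
f 26 27 28
f 26 28 4
f 27 1 29
f 27 29 28
f 28 29 30
f 28 30 4
f 29 1 31
f 29 31 30
f 30 31 32
f 30 32 4
f 31 1 2
f 31 2 32
f 32 2 3
f 32 3 4
f 34 33 36
f 34 36 35
f 36 33 37
f 36 37 35
f 37 33 38
f 37 38 35
f 38 33 39
f 38 39 35
f 39 33 40
f 39 40 35
f 40 33 41
f 40 41 35
f 41 33 42
f 41 42 35
f 42 33 43
f 42 43 35
f 43 33 34
f 43 34 35
f 44 55 49
f 44 49 45
f 44 45 51
f 44 51 54
f 44 54 55
f 45 49 53
f 49 55 48
f 55 54 46
f 54 51 50
f 51 45 52
f 47 53 48
f 47 48 46
f 47 46 50
f 47 50 52
f 47 52 53
f 48 53 49
f 46 48 55
f 50 46 54
f 52 50 51
f 53 52 45
f 57 56 59
f 57 59 58
f 59 56 60
f 59 60 58
f 60 56 61
f 60 61 58
f 61 56 62
f 61 62 58
f 62 56 63
f 62 63 58
f 63 56 64
f 63 64 58
f 64 56 65
f 64 65 58
f 65 56 66
f 65 66 58
f 66 56 57
f 66 57 58
f 68 67 70
f 68 70 69
f 70 67 71
f 70 71 69
f 71 67 72
f 71 72 69
f 72 67 73
f 72 73 69
f 73 67 74
f 73 74 69
f 74 67 75
f 74 75 69
f 75 67 76
f 75 76 69
f 76 67 77
f 76 77 69
f 77 67 78
f 77 78 69
f 78 67 79
f 78 79 69
f 79 67 68
f 79 68 69



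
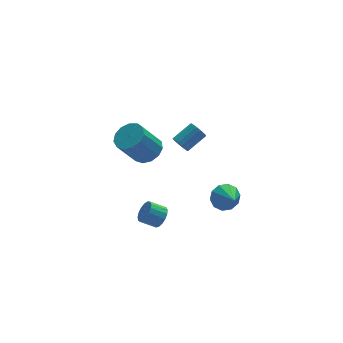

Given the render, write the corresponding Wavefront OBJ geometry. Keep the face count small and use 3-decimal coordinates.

v 3.541 -3.05 -3.289
v 4.265 -3.299 -3.816
v 3.659 -4.35 -2.511
v 4.467 -3.01 -3.362
v 4.316 -2.736 -2.88
v 3.868 -2.581 -2.555
v 3.296 -2.606 -2.509
v 2.817 -2.8 -2.761
v 2.615 -3.089 -3.215
v 2.767 -3.363 -3.697
v 3.214 -3.518 -4.023
v 3.787 -3.493 -4.068
v 1.23 -1.835 1.029
v 1.491 -1.673 0.502
v 2.691 -1.262 1.224
v 2.43 -1.425 1.751
v 1.355 -1.43 0.59
v 2.555 -1.019 1.313
v 1.19 -1.28 0.779
v 2.39 -0.869 1.502
v 1.034 -1.258 1.025
v 2.235 -0.847 1.747
v 0.923 -1.367 1.272
v 2.124 -0.956 1.994
v 0.883 -1.584 1.463
v 2.083 -1.173 2.185
v 0.921 -1.859 1.555
v 2.122 -1.448 2.277
v 1.031 -2.128 1.526
v 2.231 -1.717 2.248
v 1.186 -2.33 1.383
v 2.386 -1.919 2.105
v 1.351 -2.419 1.159
v 2.551 -2.008 1.882
v 1.488 -2.374 0.906
v 2.689 -1.963 1.628
v 1.566 -2.206 0.68
v 2.767 -1.795 1.402
v 1.567 -1.953 0.534
v 2.768 -1.542 1.257
v -1.125 -3.372 2.385
v -0.479 -2.852 2.888
v -1.589 -3.087 4.558
v -2.235 -3.608 4.055
v -0.845 -2.496 2.694
v -1.956 -2.732 4.364
v -1.301 -2.419 2.402
v -2.412 -2.654 4.072
v -1.7 -2.644 2.104
v -2.811 -2.879 3.775
v -1.917 -3.1 1.896
v -3.028 -3.336 3.567
v -1.882 -3.643 1.843
v -2.993 -3.878 3.513
v -1.607 -4.1 1.962
v -2.718 -4.335 3.632
v -1.178 -4.326 2.215
v -2.289 -4.561 3.885
v -0.733 -4.249 2.522
v -1.843 -4.484 4.192
v -0.411 -3.894 2.785
v -1.522 -4.129 4.456
v -0.317 -3.373 2.922
v -1.428 -3.608 4.592
v -0.265 -2.938 -4.196
v 0.003 -3.332 -3.63
v -0.888 -3.117 -3.058
v -1.155 -2.722 -3.624
v 0.122 -3.004 -3.568
v -0.769 -2.789 -2.997
v 0.152 -2.661 -3.65
v -0.739 -2.445 -3.079
v 0.087 -2.381 -3.858
v -0.804 -2.166 -3.286
v -0.059 -2.229 -4.142
v -0.95 -2.014 -3.571
v -0.252 -2.239 -4.439
v -1.143 -2.024 -3.868
v -0.448 -2.409 -4.68
v -1.339 -2.194 -4.109
v -0.601 -2.7 -4.81
v -1.492 -2.485 -4.239
v -0.678 -3.046 -4.8
v -1.569 -2.831 -4.228
v -0.66 -3.367 -4.651
v -1.551 -3.152 -4.079
v -0.551 -3.589 -4.397
v -1.442 -3.374 -3.826
v -0.377 -3.662 -4.098
v -1.268 -3.447 -3.527
v -0.177 -3.569 -3.821
v -1.068 -3.354 -3.249
f 2 1 4
f 2 4 3
f 4 1 5
f 4 5 3
f 5 1 6
f 5 6 3
f 6 1 7
f 6 7 3
f 7 1 8
f 7 8 3
f 8 1 9
f 8 9 3
f 9 1 10
f 9 10 3
f 10 1 11
f 10 11 3
f 11 1 12
f 11 12 3
f 12 1 2
f 12 2 3
f 14 13 17
f 14 17 15
f 15 17 18
f 15 18 16
f 17 13 19
f 17 19 18
f 18 19 20
f 18 20 16
f 19 13 21
f 19 21 20
f 20 21 22
f 20 22 16
f 21 13 23
f 21 23 22
f 22 23 24
f 22 24 16
f 23 13 25
f 23 25 24
f 24 25 26
f 24 26 16
f 25 13 27
f 25 27 26
f 26 27 28
f 26 28 16
f 27 13 29
f 27 29 28
f 28 29 30
f 28 30 16
f 29 13 31
f 29 31 30
f 30 31 32
f 30 32 16
f 31 13 33
f 31 33 32
f 32 33 34
f 32 34 16
f 33 13 35
f 33 35 34
f 34 35 36
f 34 36 16
f 35 13 37
f 35 37 36
f 36 37 38
f 36 38 16
f 37 13 39
f 37 39 38
f 38 39 40
f 38 40 16
f 39 13 14
f 39 14 40
f 40 14 15
f 40 15 16
f 42 41 45
f 42 45 43
f 43 45 46
f 43 46 44
f 45 41 47
f 45 47 46
f 46 47 48
f 46 48 44
f 47 41 49
f 47 49 48
f 48 49 50
f 48 50 44
f 49 41 51
f 49 51 50
f 50 51 52
f 50 52 44
f 51 41 53
f 51 53 52
f 52 53 54
f 52 54 44
f 53 41 55
f 53 55 54
f 54 55 56
f 54 56 44
f 55 41 57
f 55 57 56
f 56 57 58
f 56 58 44
f 57 41 59
f 57 59 58
f 58 59 60
f 58 60 44
f 59 41 61
f 59 61 60
f 60 61 62
f 60 62 44
f 61 41 63
f 61 63 62
f 62 63 64
f 62 64 44
f 63 41 42
f 63 42 64
f 64 42 43
f 64 43 44
f 66 65 69
f 66 69 67
f 67 69 70
f 67 70 68
f 69 65 71
f 69 71 70
f 70 71 72
f 70 72 68
f 71 65 73
f 71 73 72
f 72 73 74
f 72 74 68
f 73 65 75
f 73 75 74
f 74 75 76
f 74 76 68
f 75 65 77
f 75 77 76
f 76 77 78
f 76 78 68
f 77 65 79
f 77 79 78
f 78 79 80
f 78 80 68
f 79 65 81
f 79 81 80
f 80 81 82
f 80 82 68
f 81 65 83
f 81 83 82
f 82 83 84
f 82 84 68
f 83 65 85
f 83 85 84
f 84 85 86
f 84 86 68
f 85 65 87
f 85 87 86
f 86 87 88
f 86 88 68
f 87 65 89
f 87 89 88
f 88 89 90
f 88 90 68
f 89 65 91
f 89 91 90
f 90 91 92
f 90 92 68
f 91 65 66
f 91 66 92
f 92 66 67
f 92 67 68



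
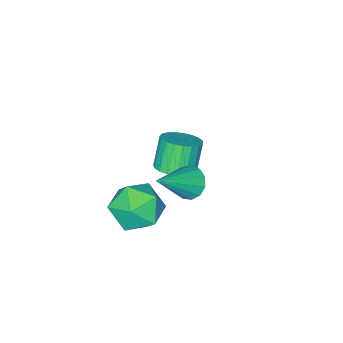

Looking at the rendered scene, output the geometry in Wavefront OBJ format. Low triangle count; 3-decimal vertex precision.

v 0.28 3.986 0.79
v 0.619 4.483 0.377
v 1.88 3.954 2.07
v 0.401 4.693 0.656
v 0.144 4.678 0.976
v -0.07 4.443 1.238
v -0.173 4.063 1.357
v -0.132 3.658 1.296
v 0.04 3.358 1.074
v 0.288 3.256 0.762
v 0.533 3.386 0.459
v 0.698 3.707 0.26
v 0.73 4.116 0.23
v -0.643 1.73 -3.284
v 0.436 2.289 -3.178
v 0.224 -0.009 -2.942
v 1.303 0.55 -2.836
v 0.444 0.716 -1.986
v -0.092 1.791 -2.198
v 0.752 0.489 -3.922
v 0.216 1.564 -4.134
v 1.298 1.522 -3.573
v 1.108 1.662 -2.376
v -0.448 0.618 -3.744
v -0.638 0.758 -2.547
v -2.838 -0.112 -3.894
v -2.042 -0.139 -3.52
v -2.666 -0.434 -2.212
v -3.462 -0.408 -2.586
v -2.131 0.214 -3.484
v -2.756 -0.081 -2.175
v -2.343 0.511 -3.518
v -2.968 0.215 -2.209
v -2.641 0.699 -3.617
v -3.265 0.404 -2.308
v -2.972 0.748 -3.764
v -3.597 0.452 -2.456
v -3.28 0.647 -3.934
v -3.905 0.352 -2.625
v -3.512 0.416 -4.097
v -4.137 0.12 -2.788
v -3.627 0.093 -4.225
v -4.252 -0.203 -2.916
v -3.606 -0.266 -4.296
v -4.23 -0.561 -2.987
v -3.452 -0.598 -4.297
v -4.076 -0.893 -2.988
v -3.191 -0.846 -4.229
v -3.816 -1.141 -2.92
v -2.87 -0.967 -4.103
v -3.494 -1.262 -2.794
v -2.543 -0.94 -3.94
v -3.167 -1.235 -2.632
v -2.267 -0.77 -3.77
v -2.891 -1.066 -2.462
v -2.089 -0.487 -3.622
v -2.714 -0.782 -2.313
f 2 1 4
f 2 4 3
f 4 1 5
f 4 5 3
f 5 1 6
f 5 6 3
f 6 1 7
f 6 7 3
f 7 1 8
f 7 8 3
f 8 1 9
f 8 9 3
f 9 1 10
f 9 10 3
f 10 1 11
f 10 11 3
f 11 1 12
f 11 12 3
f 12 1 13
f 12 13 3
f 13 1 2
f 13 2 3
f 14 25 19
f 14 19 15
f 14 15 21
f 14 21 24
f 14 24 25
f 15 19 23
f 19 25 18
f 25 24 16
f 24 21 20
f 21 15 22
f 17 23 18
f 17 18 16
f 17 16 20
f 17 20 22
f 17 22 23
f 18 23 19
f 16 18 25
f 20 16 24
f 22 20 21
f 23 22 15
f 27 26 30
f 27 30 28
f 28 30 31
f 28 31 29
f 30 26 32
f 30 32 31
f 31 32 33
f 31 33 29
f 32 26 34
f 32 34 33
f 33 34 35
f 33 35 29
f 34 26 36
f 34 36 35
f 35 36 37
f 35 37 29
f 36 26 38
f 36 38 37
f 37 38 39
f 37 39 29
f 38 26 40
f 38 40 39
f 39 40 41
f 39 41 29
f 40 26 42
f 40 42 41
f 41 42 43
f 41 43 29
f 42 26 44
f 42 44 43
f 43 44 45
f 43 45 29
f 44 26 46
f 44 46 45
f 45 46 47
f 45 47 29
f 46 26 48
f 46 48 47
f 47 48 49
f 47 49 29
f 48 26 50
f 48 50 49
f 49 50 51
f 49 51 29
f 50 26 52
f 50 52 51
f 51 52 53
f 51 53 29
f 52 26 54
f 52 54 53
f 53 54 55
f 53 55 29
f 54 26 56
f 54 56 55
f 55 56 57
f 55 57 29
f 56 26 27
f 56 27 57
f 57 27 28
f 57 28 29



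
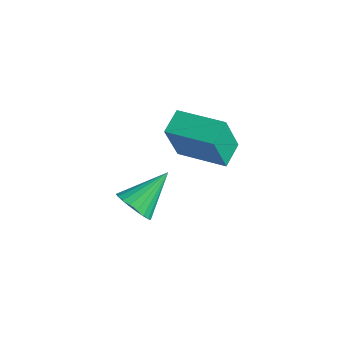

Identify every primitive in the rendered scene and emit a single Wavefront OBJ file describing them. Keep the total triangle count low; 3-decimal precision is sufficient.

v -1.296 -2.843 -0.057
v -1.295 -3.45 1.627
v -1.636 -1.959 0.262
v -1.635 -2.566 1.946
v 0.435 -2.254 0.154
v 0.436 -2.861 1.838
v 0.095 -1.37 0.473
v 0.096 -1.977 2.157
v -2.126 -4.141 -2.85
v -1.577 -4.492 -2.404
v -1.994 -2.639 -1.83
v -1.395 -4.35 -2.637
v -1.339 -4.172 -2.907
v -1.419 -3.988 -3.167
v -1.622 -3.831 -3.373
v -1.912 -3.727 -3.487
v -2.239 -3.695 -3.492
v -2.546 -3.74 -3.386
v -2.781 -3.855 -3.186
v -2.903 -4.018 -2.929
v -2.89 -4.204 -2.658
v -2.746 -4.378 -2.42
v -2.494 -4.511 -2.256
v -2.179 -4.58 -2.195
v -1.854 -4.574 -2.247
f 2 4 1
f 5 2 1
f 1 4 3
f 3 5 1
f 2 8 4
f 6 2 5
f 6 8 2
f 4 8 3
f 7 5 3
f 3 8 7
f 7 6 5
f 8 6 7
f 10 9 12
f 10 12 11
f 12 9 13
f 12 13 11
f 13 9 14
f 13 14 11
f 14 9 15
f 14 15 11
f 15 9 16
f 15 16 11
f 16 9 17
f 16 17 11
f 17 9 18
f 17 18 11
f 18 9 19
f 18 19 11
f 19 9 20
f 19 20 11
f 20 9 21
f 20 21 11
f 21 9 22
f 21 22 11
f 22 9 23
f 22 23 11
f 23 9 24
f 23 24 11
f 24 9 25
f 24 25 11
f 25 9 10
f 25 10 11



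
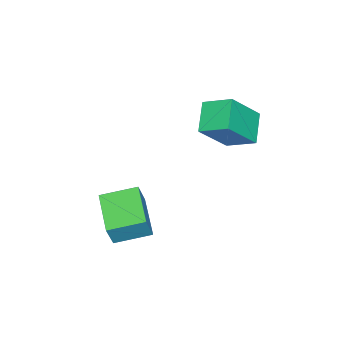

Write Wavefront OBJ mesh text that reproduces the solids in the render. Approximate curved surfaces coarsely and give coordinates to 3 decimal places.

v -2.041 2.73 1.567
v -2.155 3.943 2.171
v -3.171 3.363 0.082
v -3.285 4.576 0.687
v -0.875 3.184 0.873
v -0.989 4.397 1.478
v -2.005 3.817 -0.611
v -2.119 5.03 -0.007
v 1.039 0.161 -3.713
v 1.519 0.15 -2.504
v 0.147 1.401 -3.348
v 0.627 1.39 -2.14
v 2.393 1.29 -4.24
v 2.873 1.279 -3.032
v 1.501 2.53 -3.876
v 1.981 2.519 -2.667
f 2 4 1
f 5 2 1
f 1 4 3
f 3 5 1
f 2 8 4
f 6 2 5
f 6 8 2
f 4 8 3
f 7 5 3
f 3 8 7
f 7 6 5
f 8 6 7
f 10 12 9
f 13 10 9
f 9 12 11
f 11 13 9
f 10 16 12
f 14 10 13
f 14 16 10
f 12 16 11
f 15 13 11
f 11 16 15
f 15 14 13
f 16 14 15



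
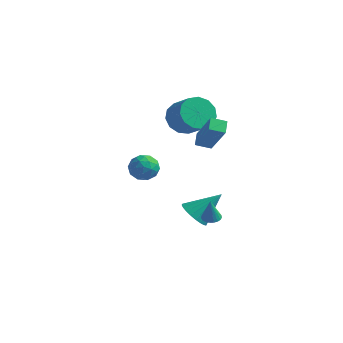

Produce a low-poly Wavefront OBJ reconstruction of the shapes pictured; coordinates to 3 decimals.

v -3.563 3.347 -3.399
v -2.779 3.469 -2.989
v -3.641 2.011 -2.851
v -2.857 2.133 -2.441
v -3.578 2.586 -2.17
v -3.53 3.411 -2.509
v -2.89 2.069 -3.331
v -2.842 2.894 -3.67
v -2.363 2.679 -2.947
v -2.788 2.999 -2.229
v -3.632 2.481 -3.611
v -4.057 2.801 -2.893
v -3.164 3.525 -3.242
v -3.256 1.955 -2.598
v -3.68 2.221 -2.438
v -3.219 2.293 -2.197
v -3.606 3.491 -2.96
v -3.145 3.563 -2.719
v -3.615 3.044 -2.237
v -3.275 1.917 -3.121
v -2.814 1.989 -2.88
v -3.201 3.187 -3.643
v -2.74 3.259 -3.402
v -2.805 2.436 -3.603
v -2.458 3.133 -2.976
v -2.504 2.348 -2.654
v -2.524 2.31 -3.178
v -2.495 2.795 -3.377
v -2.709 3.321 -2.554
v -2.754 2.536 -2.232
v -3.179 2.802 -2.073
v -3.15 3.287 -2.272
v -2.464 2.857 -2.53
v -3.666 2.944 -3.608
v -3.711 2.159 -3.286
v -3.27 2.193 -3.568
v -3.241 2.678 -3.767
v -3.916 3.132 -3.186
v -3.962 2.347 -2.864
v -3.925 2.685 -2.463
v -3.896 3.17 -2.662
v -3.956 2.623 -3.31
v 1.039 0.637 -4.085
v 1.418 1.12 -4.77
v 2.061 1.663 -2.795
v 1.127 1.318 -4.697
v 0.823 1.412 -4.531
v 0.552 1.388 -4.297
v 0.355 1.25 -4.031
v 0.262 1.019 -3.773
v 0.287 0.729 -3.562
v 0.427 0.425 -3.431
v 0.659 0.154 -3.4
v 0.95 -0.044 -3.473
v 1.254 -0.138 -3.639
v 1.525 -0.115 -3.873
v 1.722 0.023 -4.139
v 1.815 0.255 -4.397
v 1.79 0.545 -4.608
v 1.651 0.848 -4.739
v 2.042 0.573 1.146
v 1.356 0.119 1.43
v 1.768 1.242 1.554
v 1.082 0.789 1.838
v 3.158 -0.029 2.882
v 2.472 -0.482 3.166
v 2.884 0.641 3.29
v 2.198 0.187 3.574
v 3.917 -2.778 -1.461
v 4.376 -2.58 -1.446
v 3.963 -2.982 -0.219
v 4.256 -2.413 -1.414
v 4.077 -2.31 -1.39
v 3.871 -2.287 -1.379
v 3.672 -2.349 -1.382
v 3.516 -2.485 -1.398
v 3.43 -2.672 -1.426
v 3.427 -2.877 -1.459
v 3.509 -3.065 -1.493
v 3.662 -3.204 -1.522
v 3.859 -3.268 -1.54
v 4.066 -3.248 -1.544
v 4.247 -3.147 -1.534
v 4.371 -2.981 -1.512
v 4.417 -2.781 -1.48
v -0.859 2.852 1.463
v -0.346 2.484 0.612
v 0.851 1.899 1.585
v 0.339 2.268 2.437
v -0.147 3.04 0.701
v 1.05 2.455 1.674
v -0.174 3.536 1.032
v 1.024 2.952 2.005
v -0.418 3.816 1.5
v 0.779 3.231 2.473
v -0.802 3.789 1.956
v 0.395 3.204 2.93
v -1.204 3.465 2.256
v -0.007 2.88 3.23
v -1.497 2.946 2.305
v -0.299 2.362 3.278
v -1.586 2.398 2.086
v -0.389 1.813 3.059
v -1.445 1.994 1.669
v -0.248 1.409 2.643
v -1.118 1.862 1.187
v 0.079 1.278 2.161
v -0.708 2.045 0.793
v 0.489 1.46 1.767
f 1 38 17
f 38 12 41
f 17 41 6
f 38 41 17
f 1 17 13
f 17 6 18
f 13 18 2
f 17 18 13
f 1 13 22
f 13 2 23
f 22 23 8
f 13 23 22
f 1 22 34
f 22 8 37
f 34 37 11
f 22 37 34
f 1 34 38
f 34 11 42
f 38 42 12
f 34 42 38
f 2 18 29
f 18 6 32
f 29 32 10
f 18 32 29
f 6 41 19
f 41 12 40
f 19 40 5
f 41 40 19
f 12 42 39
f 42 11 35
f 39 35 3
f 42 35 39
f 11 37 36
f 37 8 24
f 36 24 7
f 37 24 36
f 8 23 28
f 23 2 25
f 28 25 9
f 23 25 28
f 4 30 16
f 30 10 31
f 16 31 5
f 30 31 16
f 4 16 14
f 16 5 15
f 14 15 3
f 16 15 14
f 4 14 21
f 14 3 20
f 21 20 7
f 14 20 21
f 4 21 26
f 21 7 27
f 26 27 9
f 21 27 26
f 4 26 30
f 26 9 33
f 30 33 10
f 26 33 30
f 5 31 19
f 31 10 32
f 19 32 6
f 31 32 19
f 3 15 39
f 15 5 40
f 39 40 12
f 15 40 39
f 7 20 36
f 20 3 35
f 36 35 11
f 20 35 36
f 9 27 28
f 27 7 24
f 28 24 8
f 27 24 28
f 10 33 29
f 33 9 25
f 29 25 2
f 33 25 29
f 44 43 46
f 44 46 45
f 46 43 47
f 46 47 45
f 47 43 48
f 47 48 45
f 48 43 49
f 48 49 45
f 49 43 50
f 49 50 45
f 50 43 51
f 50 51 45
f 51 43 52
f 51 52 45
f 52 43 53
f 52 53 45
f 53 43 54
f 53 54 45
f 54 43 55
f 54 55 45
f 55 43 56
f 55 56 45
f 56 43 57
f 56 57 45
f 57 43 58
f 57 58 45
f 58 43 59
f 58 59 45
f 59 43 60
f 59 60 45
f 60 43 44
f 60 44 45
f 62 64 61
f 65 62 61
f 61 64 63
f 63 65 61
f 62 68 64
f 66 62 65
f 66 68 62
f 64 68 63
f 67 65 63
f 63 68 67
f 67 66 65
f 68 66 67
f 70 69 72
f 70 72 71
f 72 69 73
f 72 73 71
f 73 69 74
f 73 74 71
f 74 69 75
f 74 75 71
f 75 69 76
f 75 76 71
f 76 69 77
f 76 77 71
f 77 69 78
f 77 78 71
f 78 69 79
f 78 79 71
f 79 69 80
f 79 80 71
f 80 69 81
f 80 81 71
f 81 69 82
f 81 82 71
f 82 69 83
f 82 83 71
f 83 69 84
f 83 84 71
f 84 69 85
f 84 85 71
f 85 69 70
f 85 70 71
f 87 86 90
f 87 90 88
f 88 90 91
f 88 91 89
f 90 86 92
f 90 92 91
f 91 92 93
f 91 93 89
f 92 86 94
f 92 94 93
f 93 94 95
f 93 95 89
f 94 86 96
f 94 96 95
f 95 96 97
f 95 97 89
f 96 86 98
f 96 98 97
f 97 98 99
f 97 99 89
f 98 86 100
f 98 100 99
f 99 100 101
f 99 101 89
f 100 86 102
f 100 102 101
f 101 102 103
f 101 103 89
f 102 86 104
f 102 104 103
f 103 104 105
f 103 105 89
f 104 86 106
f 104 106 105
f 105 106 107
f 105 107 89
f 106 86 108
f 106 108 107
f 107 108 109
f 107 109 89
f 108 86 87
f 108 87 109
f 109 87 88
f 109 88 89



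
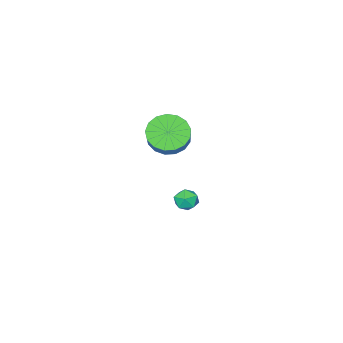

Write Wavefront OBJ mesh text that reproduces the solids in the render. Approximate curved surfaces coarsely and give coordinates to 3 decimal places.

v -0.667 3.78 -2.605
v -0.372 3.472 -2.045
v -1.208 2.808 -2.855
v -0.913 2.5 -2.295
v -1.399 3.003 -2.206
v -1.065 3.603 -2.051
v -0.515 2.677 -2.849
v -0.181 3.277 -2.694
v -0.279 2.79 -2.195
v -0.825 2.991 -1.798
v -0.755 3.289 -3.102
v -1.301 3.49 -2.705
v 0.455 3.247 2.569
v 1.031 3.595 1.763
v 2.18 4.802 3.105
v 1.605 4.453 3.911
v 0.653 3.924 1.791
v 1.802 5.131 3.134
v 0.229 4.098 1.998
v 1.378 5.305 3.34
v -0.143 4.077 2.335
v 1.006 5.284 3.678
v -0.378 3.866 2.726
v 0.771 5.072 4.068
v -0.422 3.513 3.081
v 0.727 4.719 4.423
v -0.265 3.098 3.318
v 0.884 4.305 4.661
v 0.057 2.718 3.384
v 1.206 3.925 4.727
v 0.471 2.459 3.263
v 1.62 3.666 4.606
v 0.88 2.381 2.983
v 2.03 3.587 4.326
v 1.193 2.5 2.608
v 2.342 3.707 3.951
v 1.336 2.791 2.224
v 2.486 3.998 3.567
v 1.278 3.186 1.919
v 2.427 4.393 3.262
f 1 12 6
f 1 6 2
f 1 2 8
f 1 8 11
f 1 11 12
f 2 6 10
f 6 12 5
f 12 11 3
f 11 8 7
f 8 2 9
f 4 10 5
f 4 5 3
f 4 3 7
f 4 7 9
f 4 9 10
f 5 10 6
f 3 5 12
f 7 3 11
f 9 7 8
f 10 9 2
f 14 13 17
f 14 17 15
f 15 17 18
f 15 18 16
f 17 13 19
f 17 19 18
f 18 19 20
f 18 20 16
f 19 13 21
f 19 21 20
f 20 21 22
f 20 22 16
f 21 13 23
f 21 23 22
f 22 23 24
f 22 24 16
f 23 13 25
f 23 25 24
f 24 25 26
f 24 26 16
f 25 13 27
f 25 27 26
f 26 27 28
f 26 28 16
f 27 13 29
f 27 29 28
f 28 29 30
f 28 30 16
f 29 13 31
f 29 31 30
f 30 31 32
f 30 32 16
f 31 13 33
f 31 33 32
f 32 33 34
f 32 34 16
f 33 13 35
f 33 35 34
f 34 35 36
f 34 36 16
f 35 13 37
f 35 37 36
f 36 37 38
f 36 38 16
f 37 13 39
f 37 39 38
f 38 39 40
f 38 40 16
f 39 13 14
f 39 14 40
f 40 14 15
f 40 15 16



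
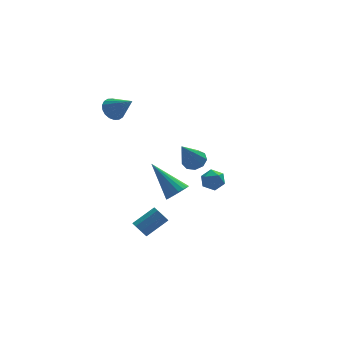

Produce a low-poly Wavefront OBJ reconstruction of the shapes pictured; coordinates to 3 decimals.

v -3.848 3.551 2.936
v -3.209 3.847 2.709
v -3.032 2.609 4.004
v -3.299 4.047 2.955
v -3.498 4.149 3.197
v -3.766 4.132 3.387
v -4.051 4 3.488
v -4.295 3.779 3.48
v -4.451 3.513 3.364
v -4.487 3.254 3.164
v -4.396 3.054 2.918
v -4.197 2.953 2.676
v -3.929 2.969 2.486
v -3.645 3.101 2.385
v -3.401 3.322 2.393
v -3.245 3.588 2.509
v 1.163 2.437 -1.807
v 1.802 2.295 -2.143
v 0.578 1.905 -2.697
v 1.217 1.763 -3.033
v 1.045 1.415 -2.408
v 1.407 1.744 -1.858
v 0.973 2.456 -2.982
v 1.335 2.785 -2.432
v 1.685 2.307 -2.869
v 1.729 1.664 -2.514
v 0.651 2.536 -2.326
v 0.695 1.893 -1.971
v -3.857 -2.896 -2.016
v -3.628 -2.675 -2.465
v -2.434 -2.343 -1.693
v -2.663 -2.564 -1.244
v -3.85 -2.394 -2.242
v -2.656 -2.063 -1.47
v -4.076 -2.408 -1.887
v -2.882 -2.076 -1.115
v -4.173 -2.707 -1.608
v -2.979 -2.376 -0.836
v -4.086 -3.117 -1.567
v -2.892 -2.785 -0.795
v -3.864 -3.397 -1.79
v -2.67 -3.066 -1.018
v -3.638 -3.384 -2.145
v -2.444 -3.052 -1.373
v -3.541 -3.084 -2.424
v -2.347 -2.753 -1.652
v -2.133 -3.905 1.191
v -1.706 -4.109 1.694
v -3.147 -2.575 2.589
v -1.559 -3.868 1.573
v -1.525 -3.635 1.376
v -1.611 -3.455 1.142
v -1.801 -3.365 0.918
v -2.056 -3.381 0.748
v -2.327 -3.501 0.666
v -2.559 -3.701 0.688
v -2.706 -3.941 0.809
v -2.74 -4.175 1.006
v -2.654 -4.354 1.24
v -2.464 -4.445 1.464
v -2.209 -4.429 1.634
v -1.939 -4.309 1.716
v -0.359 -0.04 0.793
v 0.236 -0.356 0.943
v -1.221 -0.86 2.487
v 0.225 0.071 1.143
v -0.06 0.446 1.18
v -0.484 0.593 1.035
v -0.85 0.444 0.777
v -0.986 0.068 0.526
v -0.829 -0.358 0.4
v -0.452 -0.636 0.457
v -0.031 -0.636 0.672
f 2 1 4
f 2 4 3
f 4 1 5
f 4 5 3
f 5 1 6
f 5 6 3
f 6 1 7
f 6 7 3
f 7 1 8
f 7 8 3
f 8 1 9
f 8 9 3
f 9 1 10
f 9 10 3
f 10 1 11
f 10 11 3
f 11 1 12
f 11 12 3
f 12 1 13
f 12 13 3
f 13 1 14
f 13 14 3
f 14 1 15
f 14 15 3
f 15 1 16
f 15 16 3
f 16 1 2
f 16 2 3
f 17 28 22
f 17 22 18
f 17 18 24
f 17 24 27
f 17 27 28
f 18 22 26
f 22 28 21
f 28 27 19
f 27 24 23
f 24 18 25
f 20 26 21
f 20 21 19
f 20 19 23
f 20 23 25
f 20 25 26
f 21 26 22
f 19 21 28
f 23 19 27
f 25 23 24
f 26 25 18
f 30 29 33
f 30 33 31
f 31 33 34
f 31 34 32
f 33 29 35
f 33 35 34
f 34 35 36
f 34 36 32
f 35 29 37
f 35 37 36
f 36 37 38
f 36 38 32
f 37 29 39
f 37 39 38
f 38 39 40
f 38 40 32
f 39 29 41
f 39 41 40
f 40 41 42
f 40 42 32
f 41 29 43
f 41 43 42
f 42 43 44
f 42 44 32
f 43 29 45
f 43 45 44
f 44 45 46
f 44 46 32
f 45 29 30
f 45 30 46
f 46 30 31
f 46 31 32
f 48 47 50
f 48 50 49
f 50 47 51
f 50 51 49
f 51 47 52
f 51 52 49
f 52 47 53
f 52 53 49
f 53 47 54
f 53 54 49
f 54 47 55
f 54 55 49
f 55 47 56
f 55 56 49
f 56 47 57
f 56 57 49
f 57 47 58
f 57 58 49
f 58 47 59
f 58 59 49
f 59 47 60
f 59 60 49
f 60 47 61
f 60 61 49
f 61 47 62
f 61 62 49
f 62 47 48
f 62 48 49
f 64 63 66
f 64 66 65
f 66 63 67
f 66 67 65
f 67 63 68
f 67 68 65
f 68 63 69
f 68 69 65
f 69 63 70
f 69 70 65
f 70 63 71
f 70 71 65
f 71 63 72
f 71 72 65
f 72 63 73
f 72 73 65
f 73 63 64
f 73 64 65



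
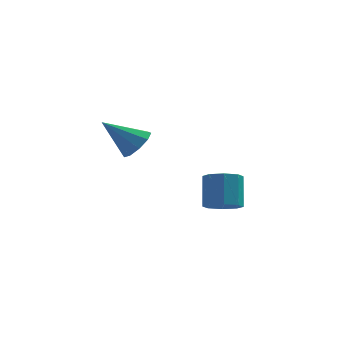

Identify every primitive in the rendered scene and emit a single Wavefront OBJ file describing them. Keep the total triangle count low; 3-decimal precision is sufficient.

v 2.366 3.355 -3.505
v 2.949 3.944 -3.857
v 2.896 4.874 -2.388
v 2.314 4.285 -2.035
v 2.293 4.111 -3.987
v 2.241 5.042 -2.517
v 1.681 3.836 -3.834
v 1.628 4.766 -2.365
v 1.47 3.278 -3.489
v 1.417 4.209 -2.019
v 1.784 2.766 -3.152
v 1.731 3.696 -1.683
v 2.439 2.598 -3.023
v 2.387 3.529 -1.553
v 3.052 2.874 -3.175
v 2.999 3.804 -1.706
v 3.263 3.431 -3.521
v 3.21 4.362 -2.051
v -0.975 -1.011 1.881
v -0.497 -1.536 2.366
v -2.405 -1.149 3.139
v -0.409 -0.977 2.527
v -0.586 -0.434 2.386
v -0.945 -0.161 2.008
v -1.318 -0.286 1.57
v -1.53 -0.75 1.278
v -1.483 -1.336 1.268
v -1.198 -1.771 1.544
v -0.809 -1.849 1.978
f 2 1 5
f 2 5 3
f 3 5 6
f 3 6 4
f 5 1 7
f 5 7 6
f 6 7 8
f 6 8 4
f 7 1 9
f 7 9 8
f 8 9 10
f 8 10 4
f 9 1 11
f 9 11 10
f 10 11 12
f 10 12 4
f 11 1 13
f 11 13 12
f 12 13 14
f 12 14 4
f 13 1 15
f 13 15 14
f 14 15 16
f 14 16 4
f 15 1 17
f 15 17 16
f 16 17 18
f 16 18 4
f 17 1 2
f 17 2 18
f 18 2 3
f 18 3 4
f 20 19 22
f 20 22 21
f 22 19 23
f 22 23 21
f 23 19 24
f 23 24 21
f 24 19 25
f 24 25 21
f 25 19 26
f 25 26 21
f 26 19 27
f 26 27 21
f 27 19 28
f 27 28 21
f 28 19 29
f 28 29 21
f 29 19 20
f 29 20 21



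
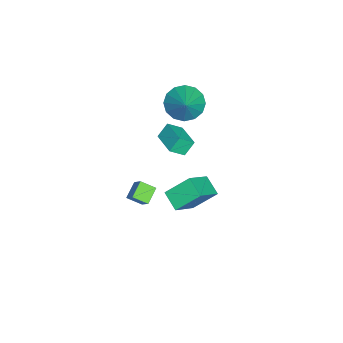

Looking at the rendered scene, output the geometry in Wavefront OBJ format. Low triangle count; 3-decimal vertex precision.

v -1.929 0.14 -3.172
v -0.695 -0.417 -2.095
v -2.318 1.235 -2.161
v -1.083 0.678 -1.084
v -1.217 0.822 -3.636
v 0.018 0.265 -2.559
v -1.605 1.917 -2.625
v -0.371 1.36 -1.548
v -1.509 -0.215 1.247
v -1.143 -0.835 1.802
v -1.897 0.15 1.909
v -1.531 -0.471 2.465
v -0.429 0.591 1.435
v -0.063 -0.03 1.991
v -0.817 0.955 2.098
v -0.451 0.335 2.653
v -2.714 0.062 2.972
v -2.198 -0.69 2.641
v -1.546 0.398 4.028
v -2.055 -0.3 2.359
v -2.088 0.187 2.241
v -2.289 0.64 2.319
v -2.604 0.939 2.572
v -2.948 1.003 2.932
v -3.229 0.814 3.302
v -3.373 0.425 3.585
v -3.339 -0.062 3.702
v -3.138 -0.516 3.625
v -2.824 -0.815 3.372
v -2.48 -0.878 3.012
v 0.84 -0.73 -0.155
v 0.884 -1.441 0.231
v 1.323 -0.317 0.551
v 1.366 -1.028 0.937
v 1.614 -0.912 -0.577
v 1.657 -1.623 -0.191
v 2.096 -0.499 0.129
v 2.14 -1.21 0.515
f 2 4 1
f 5 2 1
f 1 4 3
f 3 5 1
f 2 8 4
f 6 2 5
f 6 8 2
f 4 8 3
f 7 5 3
f 3 8 7
f 7 6 5
f 8 6 7
f 10 12 9
f 13 10 9
f 9 12 11
f 11 13 9
f 10 16 12
f 14 10 13
f 14 16 10
f 12 16 11
f 15 13 11
f 11 16 15
f 15 14 13
f 16 14 15
f 18 17 20
f 18 20 19
f 20 17 21
f 20 21 19
f 21 17 22
f 21 22 19
f 22 17 23
f 22 23 19
f 23 17 24
f 23 24 19
f 24 17 25
f 24 25 19
f 25 17 26
f 25 26 19
f 26 17 27
f 26 27 19
f 27 17 28
f 27 28 19
f 28 17 29
f 28 29 19
f 29 17 30
f 29 30 19
f 30 17 18
f 30 18 19
f 32 34 31
f 35 32 31
f 31 34 33
f 33 35 31
f 32 38 34
f 36 32 35
f 36 38 32
f 34 38 33
f 37 35 33
f 33 38 37
f 37 36 35
f 38 36 37



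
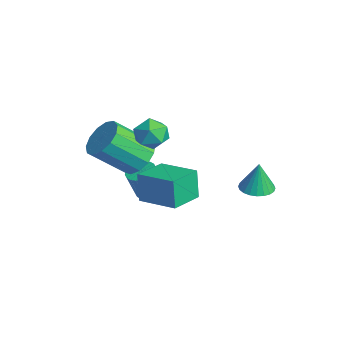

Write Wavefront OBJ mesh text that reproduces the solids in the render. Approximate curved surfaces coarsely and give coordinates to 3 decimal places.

v 2.091 3.603 0.601
v 2.821 3.904 0.577
v 2.109 3.677 2.079
v 2.65 4.161 0.566
v 2.394 4.332 0.561
v 2.091 4.392 0.561
v 1.789 4.332 0.568
v 1.533 4.161 0.579
v 1.361 3.905 0.594
v 1.301 3.603 0.61
v 1.362 3.301 0.625
v 1.533 3.045 0.636
v 1.789 2.874 0.641
v 2.092 2.814 0.641
v 2.394 2.874 0.634
v 2.65 3.045 0.623
v 2.821 3.301 0.608
v 2.881 3.603 0.592
v -2.353 -0.152 0.509
v -1.367 -0.475 0.35
v -1.661 -2.092 1.812
v -2.647 -1.768 1.971
v -1.344 -0.081 0.79
v -1.638 -1.697 2.253
v -1.641 0.291 1.141
v -1.936 -1.326 2.604
v -2.165 0.522 1.291
v -2.459 -1.094 2.754
v -2.748 0.54 1.193
v -3.042 -1.077 2.656
v -3.205 0.337 0.878
v -3.5 -1.279 2.34
v -3.392 -0.02 0.445
v -3.687 -1.637 1.908
v -3.249 -0.419 0.032
v -3.544 -2.036 1.495
v -2.822 -0.734 -0.229
v -3.116 -2.35 1.234
v -2.245 -0.863 -0.256
v -2.54 -2.48 1.207
v -1.703 -0.767 -0.04
v -1.997 -2.383 1.422
v -0.442 0.285 -0.444
v -0.773 0.325 1.019
v 1.119 1.336 -0.12
v 0.788 1.377 1.343
v 0.452 -1.117 -0.203
v 0.121 -1.076 1.26
v 2.013 -0.065 0.121
v 1.682 -0.025 1.584
v 0.267 0.215 4.066
v 0.752 -0.186 3.446
v -0.872 -0.554 3.674
v -0.387 -0.955 3.054
v -0.231 -1.115 3.908
v 0.473 -0.639 4.151
v -0.593 -0.101 2.969
v 0.111 0.375 3.212
v 0.22 -0.381 2.768
v 0.444 -1.008 3.349
v -0.564 0.268 3.771
v -0.34 -0.359 4.352
v -3.475 0.756 -2.671
v -2.846 1.117 -2.584
v -2.756 0.604 -1.103
v -3.385 0.244 -1.189
v -3.035 1.315 -2.504
v -2.945 0.802 -1.023
v -3.291 1.427 -2.45
v -3.201 0.915 -0.968
v -3.575 1.438 -2.429
v -3.485 0.925 -0.947
v -3.844 1.344 -2.445
v -3.754 0.832 -0.963
v -4.056 1.162 -2.495
v -3.966 0.649 -1.014
v -4.18 0.917 -2.572
v -4.09 0.404 -1.091
v -4.197 0.648 -2.664
v -4.107 0.135 -1.183
v -4.104 0.396 -2.757
v -4.014 -0.117 -1.276
v -3.915 0.198 -2.837
v -3.825 -0.315 -1.356
v -3.659 0.085 -2.892
v -3.569 -0.427 -1.41
v -3.375 0.075 -2.913
v -3.285 -0.438 -1.431
v -3.106 0.168 -2.897
v -3.016 -0.344 -1.415
v -2.894 0.351 -2.846
v -2.804 -0.162 -1.365
v -2.77 0.596 -2.769
v -2.68 0.083 -1.288
v -2.753 0.865 -2.677
v -2.663 0.352 -1.196
f 2 1 4
f 2 4 3
f 4 1 5
f 4 5 3
f 5 1 6
f 5 6 3
f 6 1 7
f 6 7 3
f 7 1 8
f 7 8 3
f 8 1 9
f 8 9 3
f 9 1 10
f 9 10 3
f 10 1 11
f 10 11 3
f 11 1 12
f 11 12 3
f 12 1 13
f 12 13 3
f 13 1 14
f 13 14 3
f 14 1 15
f 14 15 3
f 15 1 16
f 15 16 3
f 16 1 17
f 16 17 3
f 17 1 18
f 17 18 3
f 18 1 2
f 18 2 3
f 20 19 23
f 20 23 21
f 21 23 24
f 21 24 22
f 23 19 25
f 23 25 24
f 24 25 26
f 24 26 22
f 25 19 27
f 25 27 26
f 26 27 28
f 26 28 22
f 27 19 29
f 27 29 28
f 28 29 30
f 28 30 22
f 29 19 31
f 29 31 30
f 30 31 32
f 30 32 22
f 31 19 33
f 31 33 32
f 32 33 34
f 32 34 22
f 33 19 35
f 33 35 34
f 34 35 36
f 34 36 22
f 35 19 37
f 35 37 36
f 36 37 38
f 36 38 22
f 37 19 39
f 37 39 38
f 38 39 40
f 38 40 22
f 39 19 41
f 39 41 40
f 40 41 42
f 40 42 22
f 41 19 20
f 41 20 42
f 42 20 21
f 42 21 22
f 44 46 43
f 47 44 43
f 43 46 45
f 45 47 43
f 44 50 46
f 48 44 47
f 48 50 44
f 46 50 45
f 49 47 45
f 45 50 49
f 49 48 47
f 50 48 49
f 51 62 56
f 51 56 52
f 51 52 58
f 51 58 61
f 51 61 62
f 52 56 60
f 56 62 55
f 62 61 53
f 61 58 57
f 58 52 59
f 54 60 55
f 54 55 53
f 54 53 57
f 54 57 59
f 54 59 60
f 55 60 56
f 53 55 62
f 57 53 61
f 59 57 58
f 60 59 52
f 64 63 67
f 64 67 65
f 65 67 68
f 65 68 66
f 67 63 69
f 67 69 68
f 68 69 70
f 68 70 66
f 69 63 71
f 69 71 70
f 70 71 72
f 70 72 66
f 71 63 73
f 71 73 72
f 72 73 74
f 72 74 66
f 73 63 75
f 73 75 74
f 74 75 76
f 74 76 66
f 75 63 77
f 75 77 76
f 76 77 78
f 76 78 66
f 77 63 79
f 77 79 78
f 78 79 80
f 78 80 66
f 79 63 81
f 79 81 80
f 80 81 82
f 80 82 66
f 81 63 83
f 81 83 82
f 82 83 84
f 82 84 66
f 83 63 85
f 83 85 84
f 84 85 86
f 84 86 66
f 85 63 87
f 85 87 86
f 86 87 88
f 86 88 66
f 87 63 89
f 87 89 88
f 88 89 90
f 88 90 66
f 89 63 91
f 89 91 90
f 90 91 92
f 90 92 66
f 91 63 93
f 91 93 92
f 92 93 94
f 92 94 66
f 93 63 95
f 93 95 94
f 94 95 96
f 94 96 66
f 95 63 64
f 95 64 96
f 96 64 65
f 96 65 66

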